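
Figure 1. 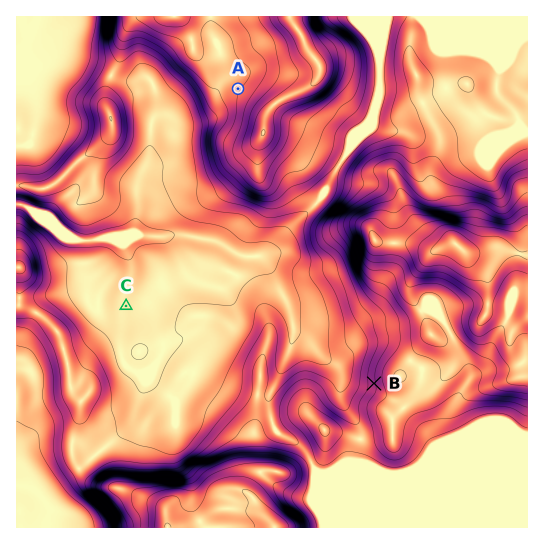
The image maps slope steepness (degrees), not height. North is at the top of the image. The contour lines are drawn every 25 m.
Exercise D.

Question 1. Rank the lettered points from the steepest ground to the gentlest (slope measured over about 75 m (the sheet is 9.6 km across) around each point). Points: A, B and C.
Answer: B A C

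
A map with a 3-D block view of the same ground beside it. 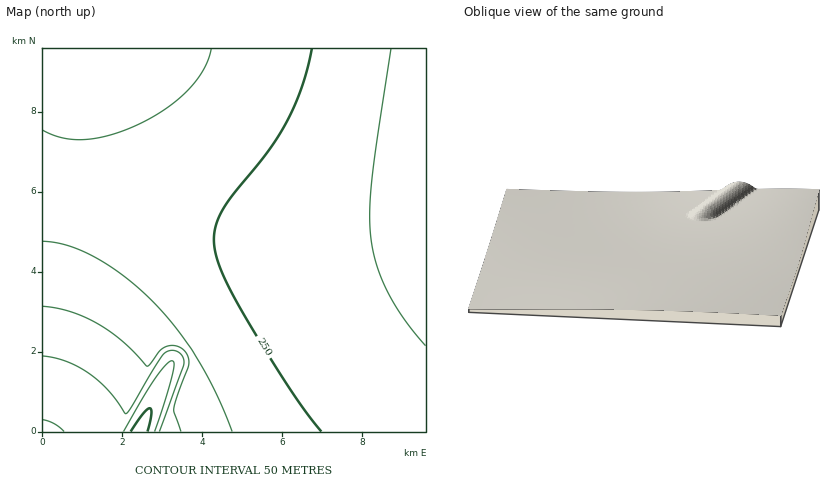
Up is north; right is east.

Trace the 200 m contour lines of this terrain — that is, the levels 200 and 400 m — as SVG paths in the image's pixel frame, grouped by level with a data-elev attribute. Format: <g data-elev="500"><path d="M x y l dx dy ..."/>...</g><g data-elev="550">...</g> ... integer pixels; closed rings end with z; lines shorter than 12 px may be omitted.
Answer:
<g data-elev="200"><path d="M426 346l-22-28-17-26-11-28-5-26-1-26 2-34 19-130"/></g><g data-elev="400"><path d="M159 432l25-66-1-8-5-6-8-2-7 4-33 54-4 6-18-24-20-17-22-12-24-5"/></g>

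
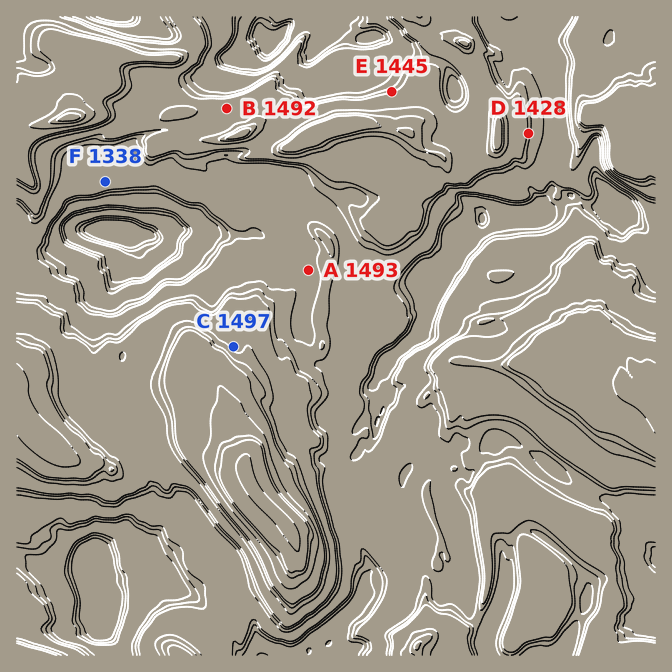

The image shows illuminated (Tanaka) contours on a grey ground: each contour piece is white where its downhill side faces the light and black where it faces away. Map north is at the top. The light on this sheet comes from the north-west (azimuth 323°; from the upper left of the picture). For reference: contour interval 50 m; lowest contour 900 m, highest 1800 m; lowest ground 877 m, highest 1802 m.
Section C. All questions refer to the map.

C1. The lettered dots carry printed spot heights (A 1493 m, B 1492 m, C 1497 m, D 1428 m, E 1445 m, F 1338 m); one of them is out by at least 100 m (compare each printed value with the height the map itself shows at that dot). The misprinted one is A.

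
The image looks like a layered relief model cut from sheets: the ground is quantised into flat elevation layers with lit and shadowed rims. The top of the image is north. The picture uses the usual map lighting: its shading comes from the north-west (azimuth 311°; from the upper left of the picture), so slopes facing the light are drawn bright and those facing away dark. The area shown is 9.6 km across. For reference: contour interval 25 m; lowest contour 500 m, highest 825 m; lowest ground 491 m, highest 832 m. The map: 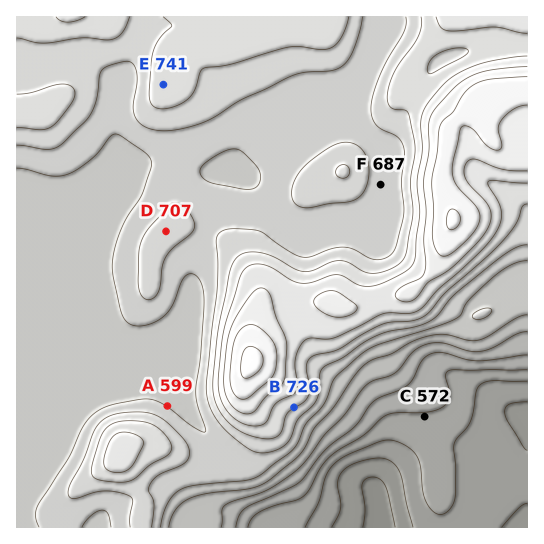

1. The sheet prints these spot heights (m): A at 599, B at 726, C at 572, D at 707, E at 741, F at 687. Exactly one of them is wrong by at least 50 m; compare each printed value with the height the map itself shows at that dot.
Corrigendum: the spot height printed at A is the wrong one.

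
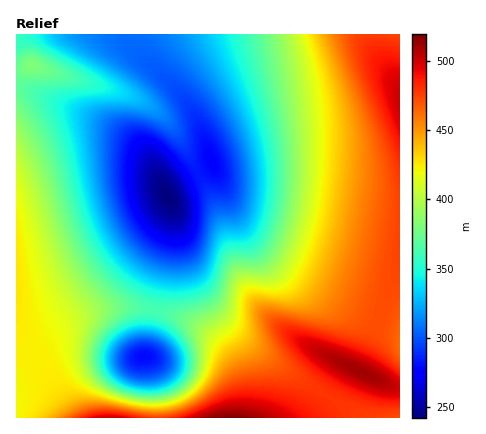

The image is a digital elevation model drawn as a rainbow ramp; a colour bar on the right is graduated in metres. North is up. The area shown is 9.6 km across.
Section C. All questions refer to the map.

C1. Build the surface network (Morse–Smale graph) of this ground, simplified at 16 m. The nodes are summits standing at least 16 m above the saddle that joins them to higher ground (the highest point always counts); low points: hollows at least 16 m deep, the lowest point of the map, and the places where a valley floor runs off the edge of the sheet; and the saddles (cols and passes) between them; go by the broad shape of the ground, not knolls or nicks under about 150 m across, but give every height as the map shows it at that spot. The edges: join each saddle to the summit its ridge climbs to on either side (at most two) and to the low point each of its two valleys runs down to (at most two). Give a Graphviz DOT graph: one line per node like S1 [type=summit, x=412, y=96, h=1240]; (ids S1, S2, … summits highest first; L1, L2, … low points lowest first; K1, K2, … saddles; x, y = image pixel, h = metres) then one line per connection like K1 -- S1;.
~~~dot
graph terrain {
  S1 [type=summit, x=228, y=418, h=519];
  S2 [type=summit, x=362, y=372, h=511];
  S3 [type=summit, x=108, y=418, h=502];
  S4 [type=summit, x=400, y=100, h=501];
  L1 [type=low, x=168, y=196, h=242];
  L2 [type=low, x=144, y=356, h=279];
  K1 [type=saddle, x=330, y=396, h=479];
  K2 [type=saddle, x=378, y=320, h=471];
  K3 [type=saddle, x=32, y=354, h=424];
  K4 [type=saddle, x=156, y=310, h=363];
  K5 [type=saddle, x=198, y=174, h=283];
  K1 -- S1;
  K1 -- S2;
  K1 -- L1;
  K2 -- S2;
  K2 -- S4;
  K2 -- L1;
  K3 -- S1;
  K3 -- S3;
  K3 -- L2;
  K4 -- S1;
  K4 -- L1;
  K4 -- L2;
  K5 -- S1;
  K5 -- S2;
  K5 -- L1;
}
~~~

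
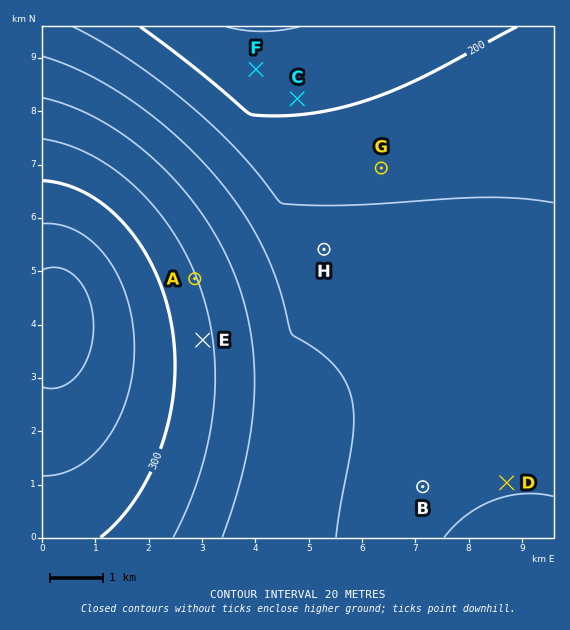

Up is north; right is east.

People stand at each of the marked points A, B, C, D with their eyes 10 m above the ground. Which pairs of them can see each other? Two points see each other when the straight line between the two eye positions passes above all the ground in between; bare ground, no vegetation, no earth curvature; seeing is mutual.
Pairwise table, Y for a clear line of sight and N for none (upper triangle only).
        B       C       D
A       Y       Y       Y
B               N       Y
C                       N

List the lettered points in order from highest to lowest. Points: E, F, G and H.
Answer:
E H G F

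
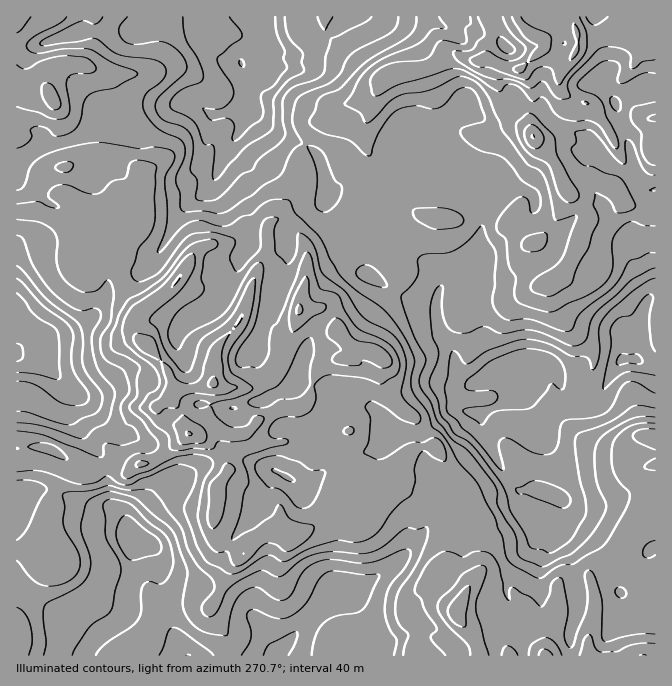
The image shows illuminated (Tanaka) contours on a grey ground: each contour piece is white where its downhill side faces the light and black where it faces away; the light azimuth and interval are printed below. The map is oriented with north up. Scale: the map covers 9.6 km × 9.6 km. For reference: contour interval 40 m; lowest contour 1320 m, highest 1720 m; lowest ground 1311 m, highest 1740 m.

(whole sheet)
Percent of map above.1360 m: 97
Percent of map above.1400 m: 91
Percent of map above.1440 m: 82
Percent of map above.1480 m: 70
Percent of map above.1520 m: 54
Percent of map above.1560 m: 34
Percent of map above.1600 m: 15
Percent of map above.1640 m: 6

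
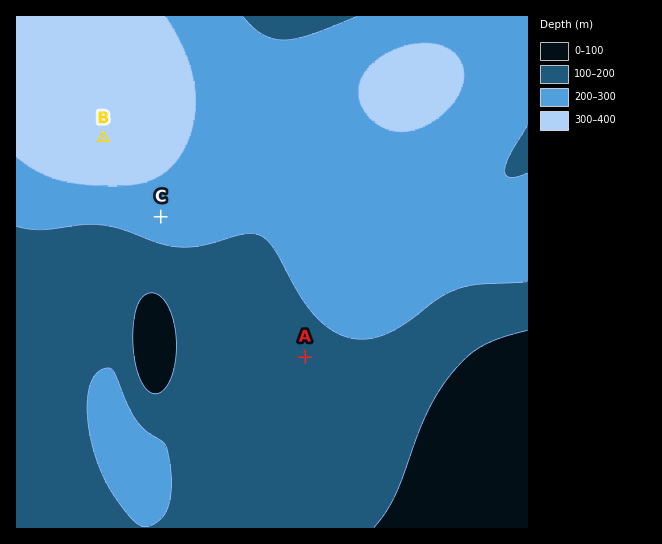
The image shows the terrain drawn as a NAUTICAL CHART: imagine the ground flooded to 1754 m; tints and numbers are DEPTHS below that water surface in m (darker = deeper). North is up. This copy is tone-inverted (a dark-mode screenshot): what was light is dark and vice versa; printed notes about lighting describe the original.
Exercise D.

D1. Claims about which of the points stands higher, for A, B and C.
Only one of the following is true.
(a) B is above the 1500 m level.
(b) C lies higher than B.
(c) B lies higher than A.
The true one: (b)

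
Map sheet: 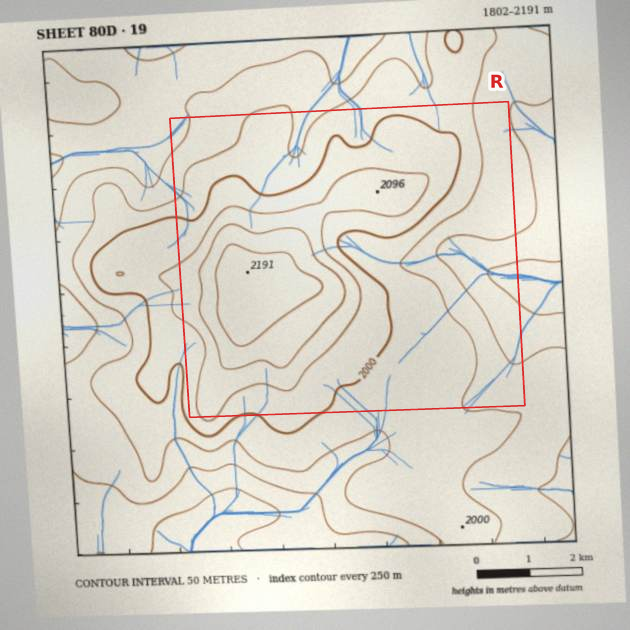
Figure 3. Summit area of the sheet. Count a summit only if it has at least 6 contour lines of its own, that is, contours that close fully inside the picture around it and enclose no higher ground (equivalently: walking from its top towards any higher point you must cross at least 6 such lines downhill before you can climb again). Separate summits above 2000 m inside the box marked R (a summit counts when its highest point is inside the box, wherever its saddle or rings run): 0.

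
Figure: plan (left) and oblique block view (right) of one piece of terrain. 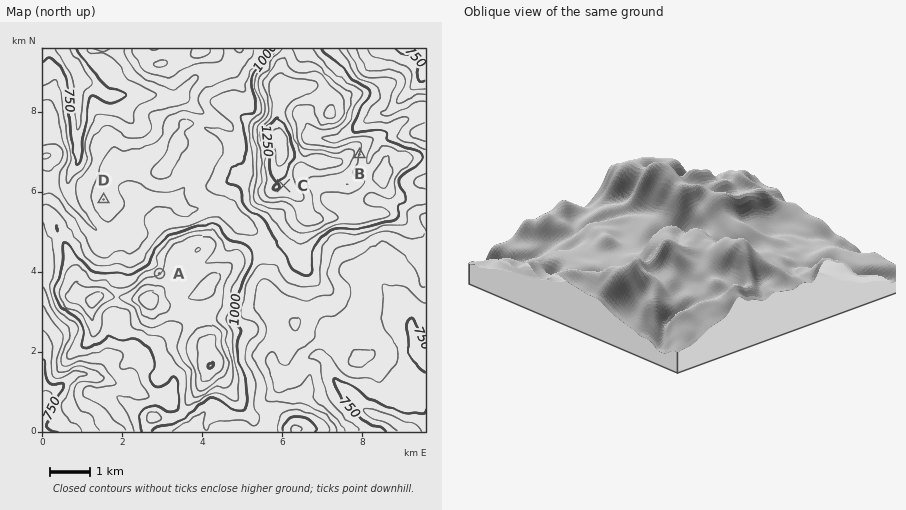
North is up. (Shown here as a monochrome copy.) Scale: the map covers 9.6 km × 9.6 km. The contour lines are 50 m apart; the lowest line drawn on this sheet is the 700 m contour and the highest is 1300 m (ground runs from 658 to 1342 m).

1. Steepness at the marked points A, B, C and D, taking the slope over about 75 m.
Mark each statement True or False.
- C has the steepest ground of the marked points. False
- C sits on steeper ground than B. False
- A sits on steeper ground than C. True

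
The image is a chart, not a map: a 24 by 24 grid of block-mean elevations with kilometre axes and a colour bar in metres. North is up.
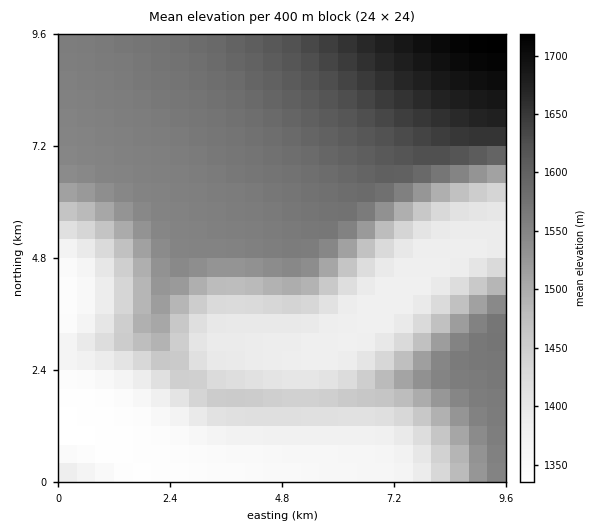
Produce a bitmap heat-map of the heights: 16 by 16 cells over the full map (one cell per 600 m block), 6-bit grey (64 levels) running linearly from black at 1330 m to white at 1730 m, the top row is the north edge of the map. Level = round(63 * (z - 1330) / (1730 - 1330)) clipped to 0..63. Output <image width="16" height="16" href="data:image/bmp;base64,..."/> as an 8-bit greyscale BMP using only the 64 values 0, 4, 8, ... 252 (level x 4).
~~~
<image width="16" height="16" href="data:image/bmp;base64,Qk02BQAAAAAAADYEAAAoAAAAEAAAABAAAAABAAgAAAAAAAABAAATCwAAEwsAAAABAAAAAAAAAAAAAAEBAQACAgIAAwMDAAQEBAAFBQUABgYGAAcHBwAICAgACQkJAAoKCgALCwsADAwMAA0NDQAODg4ADw8PABAQEAAREREAEhISABMTEwAUFBQAFRUVABYWFgAXFxcAGBgYABkZGQAaGhoAGxsbABwcHAAdHR0AHh4eAB8fHwAgICAAISEhACIiIgAjIyMAJCQkACUlJQAmJiYAJycnACgoKAApKSkAKioqACsrKwAsLCwALS0tAC4uLgAvLy8AMDAwADExMQAyMjIAMzMzADQ0NAA1NTUANjY2ADc3NwA4ODgAOTk5ADo6OgA7OzsAPDw8AD09PQA+Pj4APz8/AEBAQABBQUEAQkJCAENDQwBEREQARUVFAEZGRgBHR0cASEhIAElJSQBKSkoAS0tLAExMTABNTU0ATk5OAE9PTwBQUFAAUVFRAFJSUgBTU1MAVFRUAFVVVQBWVlYAV1dXAFhYWABZWVkAWlpaAFtbWwBcXFwAXV1dAF5eXgBfX18AYGBgAGFhYQBiYmIAY2NjAGRkZABlZWUAZmZmAGdnZwBoaGgAaWlpAGpqagBra2sAbGxsAG1tbQBubm4Ab29vAHBwcABxcXEAcnJyAHNzcwB0dHQAdXV1AHZ2dgB3d3cAeHh4AHl5eQB6enoAe3t7AHx8fAB9fX0Afn5+AH9/fwCAgIAAgYGBAIKCggCDg4MAhISEAIWFhQCGhoYAh4eHAIiIiACJiYkAioqKAIuLiwCMjIwAjY2NAI6OjgCPj48AkJCQAJGRkQCSkpIAk5OTAJSUlACVlZUAlpaWAJeXlwCYmJgAmZmZAJqamgCbm5sAnJycAJ2dnQCenp4An5+fAKCgoAChoaEAoqKiAKOjowCkpKQApaWlAKampgCnp6cAqKioAKmpqQCqqqoAq6urAKysrACtra0Arq6uAK+vrwCwsLAAsbGxALKysgCzs7MAtLS0ALW1tQC2trYAt7e3ALi4uAC5ubkAurq6ALu7uwC8vLwAvb29AL6+vgC/v78AwMDAAMHBwQDCwsIAw8PDAMTExADFxcUAxsbGAMfHxwDIyMgAycnJAMrKygDLy8sAzMzMAM3NzQDOzs4Az8/PANDQ0ADR0dEA0tLSANPT0wDU1NQA1dXVANbW1gDX19cA2NjYANnZ2QDa2toA29vbANzc3ADd3d0A3t7eAN/f3wDg4OAA4eHhAOLi4gDj4+MA5OTkAOXl5QDm5uYA5+fnAOjo6ADp6ekA6urqAOvr6wDs7OwA7e3tAO7u7gDv7+8A8PDwAPHx8QDy8vIA8/PzAPT09AD19fUA9vb2APf39wD4+PgA+fn5APr6+gD7+/sA/Pz8AP39/QD+/v4A////ABwQCAgIDAwQEBAUFBw8aIgEBAgIDBQYGBwcHBwoSHSMBAQIECQ4QEBAPDw8TGiEkAgMGCxEREA4NDhIXHCEkJQcLDxUSCwoJCQkJDhcgJSYECxUbEgsKCgoJCAkNFiAlAggTHRkSERITEAoICA0WHgMJFB4gHh4fIBsSCggJCxEJEBkhIyMjJCUkHRMLCQkJFBkfIyMkJCUlJiUfFg8MCx4hIyMkJCUmJicoKCUeGBQiIyMkJCUmJygpKiwtLConIyMkJCUmJygpKywuMDIzNCMkJCUmJygpKy0vMTM1NzgkJCUmJigpKiwvMTQ2ODo7JCUlJicoKiwuMTM2ODs8PQ="/>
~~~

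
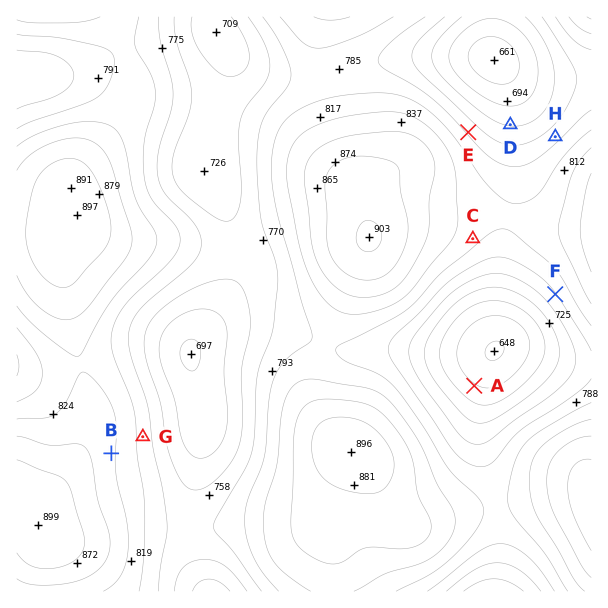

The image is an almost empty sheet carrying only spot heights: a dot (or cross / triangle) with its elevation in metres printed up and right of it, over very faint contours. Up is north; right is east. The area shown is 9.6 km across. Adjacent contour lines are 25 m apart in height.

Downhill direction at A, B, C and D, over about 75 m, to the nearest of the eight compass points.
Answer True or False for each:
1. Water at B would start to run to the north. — False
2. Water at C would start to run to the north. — False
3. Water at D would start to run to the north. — True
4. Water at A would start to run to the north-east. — True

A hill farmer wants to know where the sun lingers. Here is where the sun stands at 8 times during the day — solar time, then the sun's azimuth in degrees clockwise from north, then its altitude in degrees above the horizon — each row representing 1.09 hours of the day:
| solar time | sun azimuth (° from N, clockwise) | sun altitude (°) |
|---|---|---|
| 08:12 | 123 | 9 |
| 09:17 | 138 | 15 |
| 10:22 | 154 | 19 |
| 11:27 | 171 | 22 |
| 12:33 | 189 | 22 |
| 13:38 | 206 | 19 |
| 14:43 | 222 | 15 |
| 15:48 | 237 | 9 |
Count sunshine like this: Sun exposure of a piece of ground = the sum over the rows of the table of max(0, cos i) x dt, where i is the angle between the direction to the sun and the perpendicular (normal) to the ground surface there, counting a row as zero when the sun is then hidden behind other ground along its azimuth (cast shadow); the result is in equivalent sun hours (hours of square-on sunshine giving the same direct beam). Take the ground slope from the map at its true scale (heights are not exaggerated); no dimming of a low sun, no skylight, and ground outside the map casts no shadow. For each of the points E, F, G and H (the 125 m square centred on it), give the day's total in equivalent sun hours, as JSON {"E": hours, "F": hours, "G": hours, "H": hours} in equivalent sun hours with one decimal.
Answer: {"E": 1.9, "F": 2.9, "G": 2.4, "H": 1.9}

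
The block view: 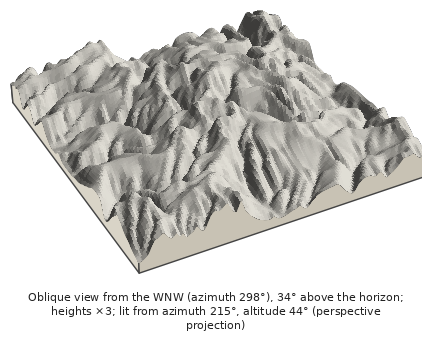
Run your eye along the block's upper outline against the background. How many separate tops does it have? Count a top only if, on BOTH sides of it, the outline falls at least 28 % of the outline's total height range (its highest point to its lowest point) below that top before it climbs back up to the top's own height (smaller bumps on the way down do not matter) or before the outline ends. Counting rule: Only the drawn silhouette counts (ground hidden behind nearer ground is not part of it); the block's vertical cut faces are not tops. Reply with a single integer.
1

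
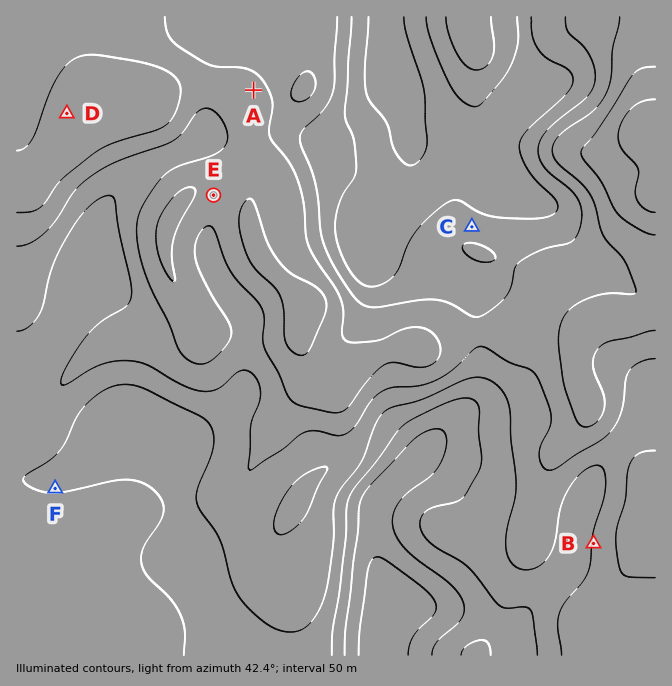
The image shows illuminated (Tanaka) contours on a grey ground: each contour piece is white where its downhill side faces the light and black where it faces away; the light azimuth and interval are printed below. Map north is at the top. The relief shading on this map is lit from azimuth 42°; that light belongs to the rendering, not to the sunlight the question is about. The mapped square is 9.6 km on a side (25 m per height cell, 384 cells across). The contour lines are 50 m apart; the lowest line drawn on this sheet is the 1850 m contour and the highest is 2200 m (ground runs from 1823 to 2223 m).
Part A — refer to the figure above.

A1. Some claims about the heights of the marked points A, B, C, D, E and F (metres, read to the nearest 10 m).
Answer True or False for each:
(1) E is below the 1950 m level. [False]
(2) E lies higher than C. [True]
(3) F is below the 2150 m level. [True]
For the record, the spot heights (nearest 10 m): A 2130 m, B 2000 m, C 2030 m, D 2170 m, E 2130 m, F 2000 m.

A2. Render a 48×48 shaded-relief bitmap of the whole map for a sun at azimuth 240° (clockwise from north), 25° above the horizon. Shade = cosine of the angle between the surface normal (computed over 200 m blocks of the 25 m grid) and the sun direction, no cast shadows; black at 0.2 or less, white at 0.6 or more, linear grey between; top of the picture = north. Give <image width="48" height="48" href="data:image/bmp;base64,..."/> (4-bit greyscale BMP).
<image width="48" height="48" href="data:image/bmp;base64,Qk32BAAAAAAAAHYAAAAoAAAAMAAAADAAAAABAAQAAAAAAIAEAAATCwAAEwsAABAAAAAAAAAAAAAAABEREQAiIiIAMzMzAERERABVVVUAZmZmAHd3dwCIiIgAmZmZAKqqqgC7u7sAzMzMAN3d3QDu7u4A////AJmZmIiIdmd4mZmYYxNoq7uph3isy5mIiJmZmIiIdmeImqqYYxNomqqZiImsy5iIiJmZmIiHZVeJqqqYYxNomZmqqZmsy5mIiJmZmYh2VVeJqqqYYxJXmau8u6mrupmIiJmZmYdlVWiaqqqYYxJXmrzdy6qqqqmZmZmYmYdlVniqu6qYYwFYrN3dzLqZmaqpmYiImYZVZ4mru6mYYgFZze3cu7uYibu6qoiImYdmeImru6mIYwJq3ty7q7unaLy7qoiImYd3eJq7uqmIYxJ73cupmruXV7zLqoiImYh3eJq7upmIYxJ73LqYmruWV6zLqYiImYh3d5q7qZmYYxJqu6iImruXVpvLqYiIiId3Z5q7qZmYZCNpqpiImruoZpvLqYd4iHd2Z5q6mImYdURYmYiZmru5dovMqYiIiId3eJqqqIiYh1RWiJmpmrzKh4rMqZmIiIiHiJqqqYiIiGVFaJqqq8zLmIq7mJmHeIiIiJqrqpiIiHZVV5q7u8y6qZmZmJmGd4iIiZq7uqmJqpZVZ4q7vMu6q6h4iJmGZ4iJmau7uqqau5ZWeIq7u7urzLhWeJmHd4mZq7y6qqu7y4VXmZmrvMu83adEZ5mYd4mrzMypmrzMunZoqpmavMu83JZEZ6qpiIm83duYis3LqHZ4q6mJvMu824VFZ5mpmZq8zMqXi93Kh3d4q6h4q8u8ynZmiJmaqZqru7qHi93Jdmd4qpdnmrqryod4mZiZqpmZq7qHis3JZWd4mHVWiambuoiZmYiImZiJq7p2ab3JZWZ4h2VXiZmaupiIiYd3iZiazLhVec3JZERndmVniZmaqpiHiId3eJms3aZGi924UhJGd3Z3iJmZmYh3iIdmeJrO7HRYvdyWQAFXiIiIiZmpiIiImYdmeJvf6lRqzcl1IAJomZmZmZmZiImaqodmeKzvyEWL3JZUEASJqqqqmYiYiJq7qohmeK3ut0ac23VUECaaqqqph3eIeKu7u5h2aK3tt1acyWZkEUeZqqmXZmd3ibzMzJh2aKzcuGecuGZkEmiZmZmGZmd3it7d3ZhlaJvLuXeLqHdjI2iIiZmHZneIrf/t3JhlZ5qrqoeJqHdTJHiHeJmHd4ib3//suoh2d4mqqYd4mHZCJXh2aJmIeIm+//7LqYiId4maqYd4mHUyNndmaJmZiJvf/9y7qZmYh4mZmYeImHQzV3ZVaJmpmZvv7Lu7qZmpiImZmHeaqGVEZ3ZWeJqqqZrNyprLqZqpiJmql2esuWVnd2VWeJq6qIirqZq7qZmpmZmphlesuGaIdlVWeau6mHeJmZq7mJmqmZmYdVespleZZDRWiau7l3eJmavLmJmamYiHZVeZhUeYYyNXirzLmHeJqrzbmJmZmHd2VVZ3ZVeYYxNXms3cp2eau83cmJmZh3dmVVVnZniYYyNYm97sp1abzN3bmImIh3d2VWZ3eImYZCNYrN7clkacy8zLmIiIh3d3ZmeIiImZdCNYrN7adUacuqu7mYiIiIiHZneIiJmZdCJYrN7KdUasuqq7qQ=="/>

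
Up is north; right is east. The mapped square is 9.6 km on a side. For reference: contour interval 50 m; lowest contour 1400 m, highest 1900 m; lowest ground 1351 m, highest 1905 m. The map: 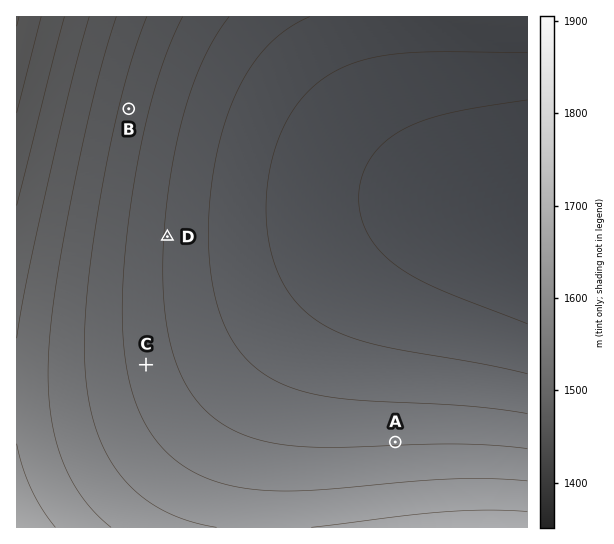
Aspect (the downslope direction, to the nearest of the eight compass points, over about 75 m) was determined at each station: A N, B E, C E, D E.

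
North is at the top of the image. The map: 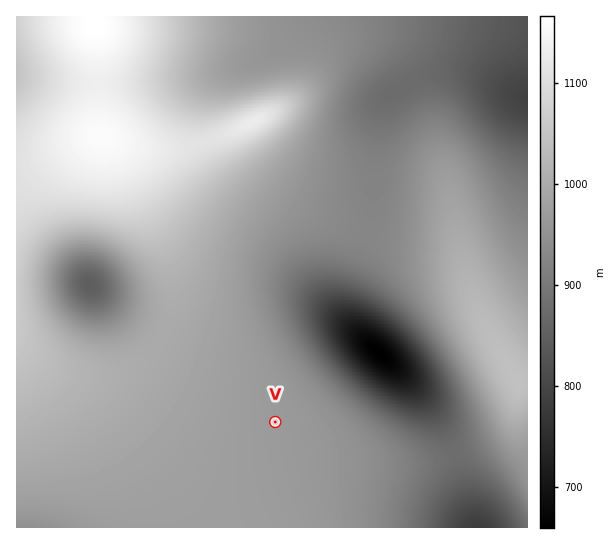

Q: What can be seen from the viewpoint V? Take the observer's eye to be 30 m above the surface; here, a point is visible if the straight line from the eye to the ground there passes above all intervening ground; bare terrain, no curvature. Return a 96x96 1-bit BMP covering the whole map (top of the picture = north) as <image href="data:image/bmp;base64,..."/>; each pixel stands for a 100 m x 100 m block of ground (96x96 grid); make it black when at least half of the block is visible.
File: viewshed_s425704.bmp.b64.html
<image width="96" height="96" href="data:image/bmp;base64,Qk2+BAAAAAAAAD4AAAAoAAAAYAAAAGAAAAABAAEAAAAAAIAEAAATCwAAEwsAAAIAAAAAAAAA////AAAAAAAAAAf//////4AAAAMAAA///////4AAAAMAAB///////4AAAAcAAD///////4AAAAcAAH///////4AAAA8AAP///////4AAAA8AAf///////4AAAB8AB////////4AAAD8AH////////8AAAH8A/////////8AAAP///////////8AAAf///////////+AAA////////////+AAB/////////////AAD////////////+AAH/7//////////+AAH/7//////////8AAP/z//////////4AAP/z//////////wAAP/z//////////AAAP/z/////////+AAAP/z/////////8AAAP/z/////////4AAAP/z/////////wAAAP/z/////////AAAAf/z////////+AAAAf/z////////8AAAAf/z////////8AAAA//z////////4AAAA//j////////wAAAB//j////////gAAAB//D//4P////AAAAD//D//AD////AAAAD/+D/+AB///+AAAAH/8D/4AA///+AAAAP/8D/wAAf//8AAAAf/4D/gAAf//8AAAA//4D/AAAP//8AAAA//wD+AAAP//8AAAB//wD+AAAP//8AAAD//gD8AAAP//8AAAP//gD8AAAP//8AAAf//AD4AAAP//8AAA///AD4AAAP//+AAD//+AD4AAAf//+AAH//+AD4AAAf///AAf//+AD4AAA////wD///8AD4AAA/////////8AD4AAB/////////8AD8AAD/////////4AD8AAH/////////4AD+AAf/////////4AD+AA//////////4AD/gD//////////4AD/////////////wAD/////////////wAD/////////////wAD/////////////wAD/////////////wAD/////////////gAD/////////////gAA/////////////gAAP////////////gAAD////////////gAAA////////////AAAAP///////////AAAAD///////////AAAAB//////////+AAAAA///////+A/8AAAAAP//////8Af8AAAAAD//////4AH4AAAAAAAAP///wABgAAAAAAAAB///wAAAAAAAAAAAAf//wAAAAAAAAAAAAH//wAAAAAAAAAAAAB//wAAAAAAAAAAAAAf/4AAAAAAAAAAAAAD/4AAAAAAAAAAAAAAf4AAAAAAAAAAAAAAD8AAAAAAAAAAAAAAA8AAAAAAAAAAAAAAAOAAAAAAAAAAAAAAAHAAAAAAAAAAAAAAAHAAAAAAAAAAAAAAADwAAAAAAAAAAAAAAD4AAAAAAAAAAAAAAD/AAAAAAAAAAAAAAD/8AAAAAAAAAAAAAB//AAAAAAAAAAAAAB//wAAAAAAAAAAAAA//4AAAAAAAAAAAAAf/8AAAAAAAAAAAAAH/8AAAAAAAAAAAAAB/+AAAAAAAAAAAAAAP/AAAAAAAAAAAAAAB/AAA="/>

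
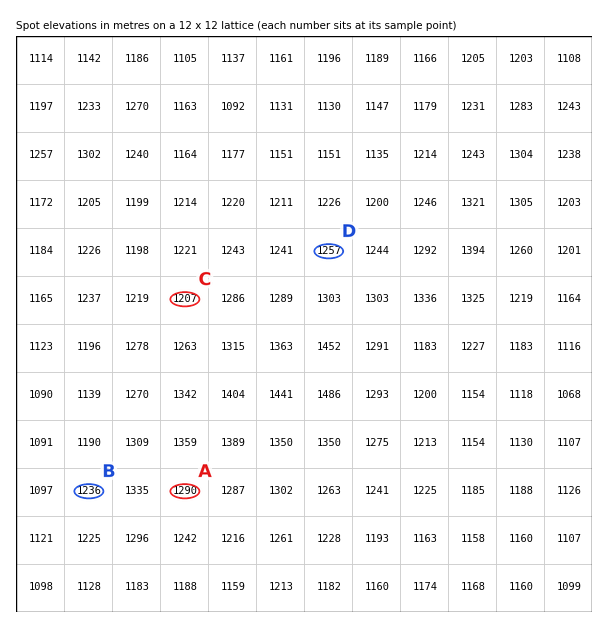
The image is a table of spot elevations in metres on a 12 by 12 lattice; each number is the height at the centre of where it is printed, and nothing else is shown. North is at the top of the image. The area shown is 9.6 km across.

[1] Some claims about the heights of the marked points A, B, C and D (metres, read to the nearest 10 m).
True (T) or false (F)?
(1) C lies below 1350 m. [T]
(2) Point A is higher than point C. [T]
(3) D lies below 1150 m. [F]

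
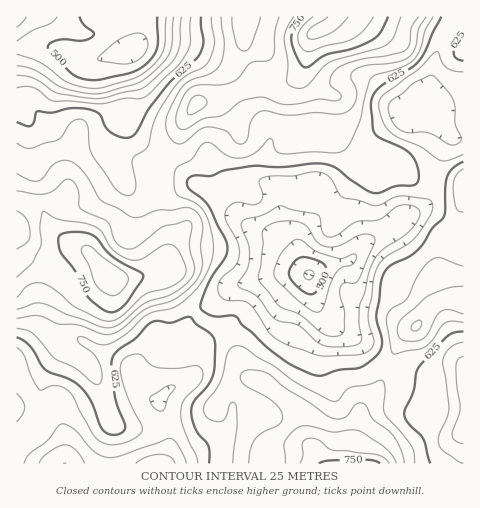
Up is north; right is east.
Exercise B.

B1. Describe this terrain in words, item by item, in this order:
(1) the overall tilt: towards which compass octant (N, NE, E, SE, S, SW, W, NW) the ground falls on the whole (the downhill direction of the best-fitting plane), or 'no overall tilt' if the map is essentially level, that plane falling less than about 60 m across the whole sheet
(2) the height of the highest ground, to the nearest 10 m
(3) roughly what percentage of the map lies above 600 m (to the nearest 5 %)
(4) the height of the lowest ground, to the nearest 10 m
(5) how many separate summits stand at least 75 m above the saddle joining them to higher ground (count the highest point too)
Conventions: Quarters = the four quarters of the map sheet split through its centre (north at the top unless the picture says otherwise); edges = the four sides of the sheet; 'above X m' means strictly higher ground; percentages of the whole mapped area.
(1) There is no overall tilt: the best-fitting plane is nearly level.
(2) The highest ground is at about 810 m.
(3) Ground above 600 m makes up about 70 % of the sheet.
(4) The lowest point is down at roughly 460 m.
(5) There are 3 summits with 75 m or more of prominence.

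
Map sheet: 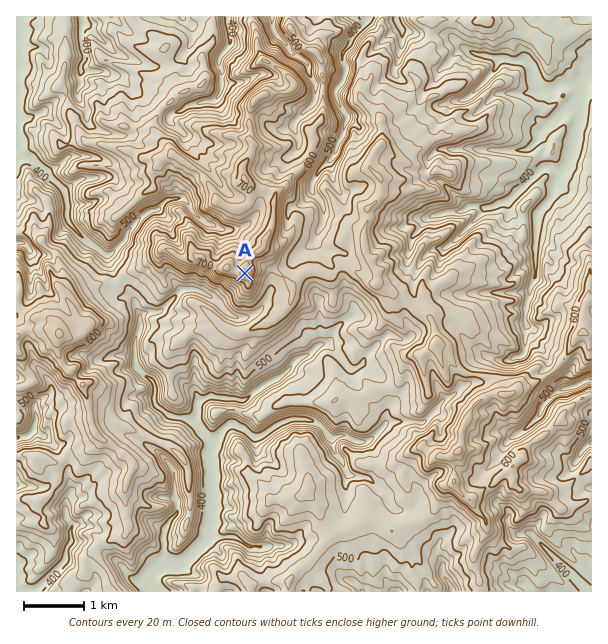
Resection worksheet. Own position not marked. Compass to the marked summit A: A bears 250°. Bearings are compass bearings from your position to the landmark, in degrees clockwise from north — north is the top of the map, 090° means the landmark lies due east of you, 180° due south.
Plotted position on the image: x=395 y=219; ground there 550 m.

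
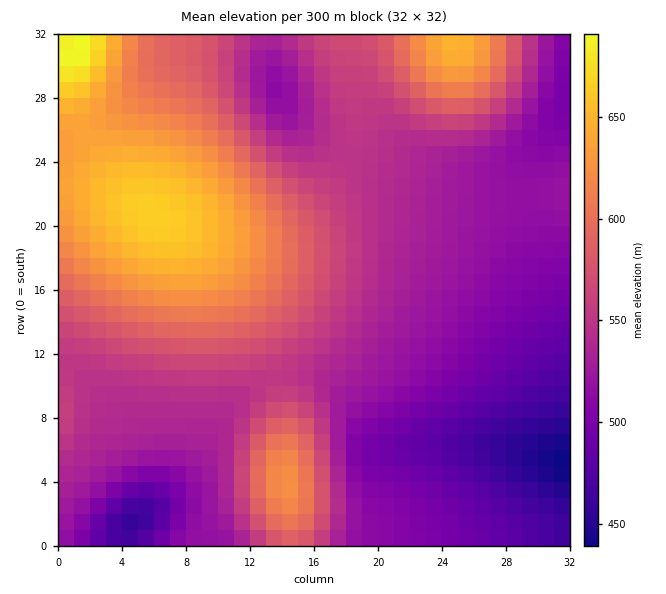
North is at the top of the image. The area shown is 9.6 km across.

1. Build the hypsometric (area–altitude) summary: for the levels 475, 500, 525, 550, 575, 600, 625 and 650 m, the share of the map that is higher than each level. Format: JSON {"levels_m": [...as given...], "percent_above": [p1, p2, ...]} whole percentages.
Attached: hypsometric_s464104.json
{"levels_m": [475, 500, 525, 550, 575, 600, 625, 650], "percent_above": [94, 85, 66, 46, 31, 22, 14, 5]}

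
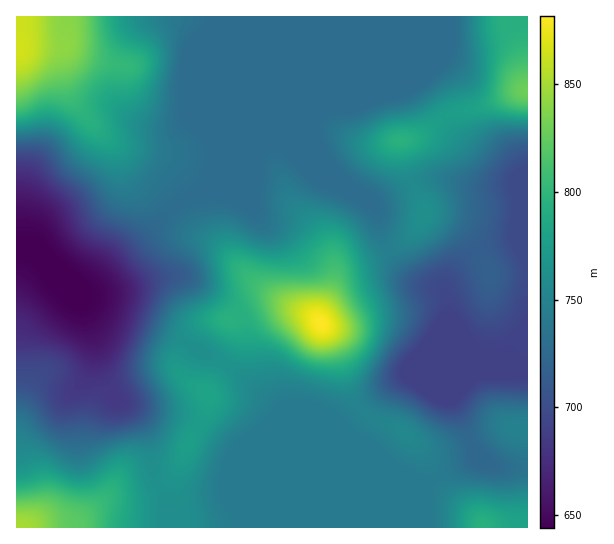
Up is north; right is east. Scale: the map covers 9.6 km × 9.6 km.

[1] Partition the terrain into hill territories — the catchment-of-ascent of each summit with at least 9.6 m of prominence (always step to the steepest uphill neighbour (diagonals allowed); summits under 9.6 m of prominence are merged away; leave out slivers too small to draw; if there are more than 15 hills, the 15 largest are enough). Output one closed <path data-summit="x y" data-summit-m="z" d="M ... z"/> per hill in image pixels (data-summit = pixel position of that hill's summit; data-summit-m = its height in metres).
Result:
<path data-summit="321 323" data-summit-m="882" d="M279 145l-13 2-47 20-25 29-23 13-33 35-19 13-28 28-8 6-20-6 8 8 11 6 37 17 48 17 26 15 29 13 20 15 37 35 102 41 25 21 15 7 12 1 42-23 0-9-22-47 0-5 12-15 8-7 9-4 46-1 0-107-12-21-5-2-28 8-16 9-20 25-2 11-4-5-19-4-12-7-18-20-11-23-4-21-6-9-25-15-33-13-22-24z"/><path data-summit="527 90" data-summit-m="829" d="M527 16l-314 0-5 15 0 112 4 14-4 20 33-32 10-5 75-31 23-1 70-25 37 52 33 30 27 16 11 30z"/><path data-summit="17 50" data-summit-m="866" d="M211 16l-195 1 0 229 15 3 30 34 17 8 5 0 8-6 28-28 19-13 33-35 23-13 11-14 6-12 1-9-4-18 0-112z"/><path data-summit="17 527" data-summit-m="851" d="M22 247l-6 0 0 280 171 1-4-1-12-14-4-14-12-21-4-33-7-19-18-21-11-7-14-24-5-29-15-43-34-33-6-10-10-10z"/><path data-summit="207 394" data-summit-m="782" d="M75 295l-2 0 8 7 12 33 8 39 14 24 11 7 18 21 7 19 4 33 12 21 4 14 12 14 8 1 46-3 109-45 7 0 2 3 2-3 12 0 2 3 2-3 12 0 2 3 2-3 13 0 1 3 2-3 13 0 1 3 2-1-2-3-17-8-21-19-102-41-37-35-20-15-29-13-26-15-48-17z"/><path data-summit="401 141" data-summit-m="795" d="M419 83l-70 25-23 1-59 24-26 12-20 20 49-20 9 0 12 7 22 24 33 13 25 14 7 0 35-19 17-5 21 1 26 8 37-3 13 32 1-6-12-30-27-16-33-30z"/><path data-summit="483 527" data-summit-m="795" d="M475 449l-1 10-29 14-14 10-3 7 1 37 98 1 1-59-31-2-8-4z"/><path data-summit="518 429" data-summit-m="749" d="M527 371l-49 1-6 3-19 22 0 5 20 45 16 16 8 4 31 0z"/>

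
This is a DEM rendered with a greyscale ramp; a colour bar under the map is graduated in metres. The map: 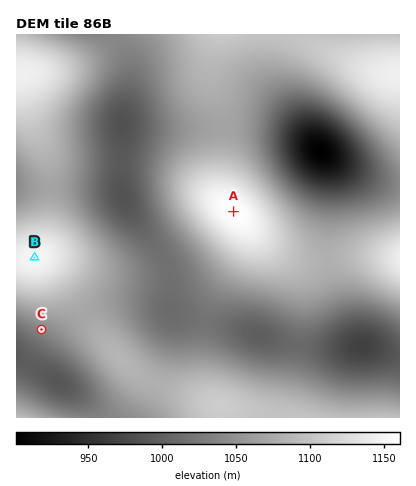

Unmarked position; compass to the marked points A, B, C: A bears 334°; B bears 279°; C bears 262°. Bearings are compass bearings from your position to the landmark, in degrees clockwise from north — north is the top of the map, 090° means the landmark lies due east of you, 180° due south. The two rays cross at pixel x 275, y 296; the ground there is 1056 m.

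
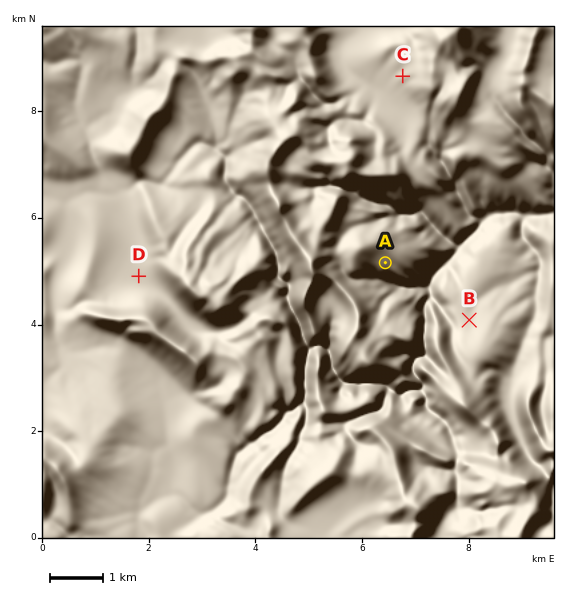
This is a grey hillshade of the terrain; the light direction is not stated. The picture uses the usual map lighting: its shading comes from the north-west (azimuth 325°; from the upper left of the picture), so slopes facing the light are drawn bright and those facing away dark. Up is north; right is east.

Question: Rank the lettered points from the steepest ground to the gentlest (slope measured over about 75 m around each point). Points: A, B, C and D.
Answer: A C B D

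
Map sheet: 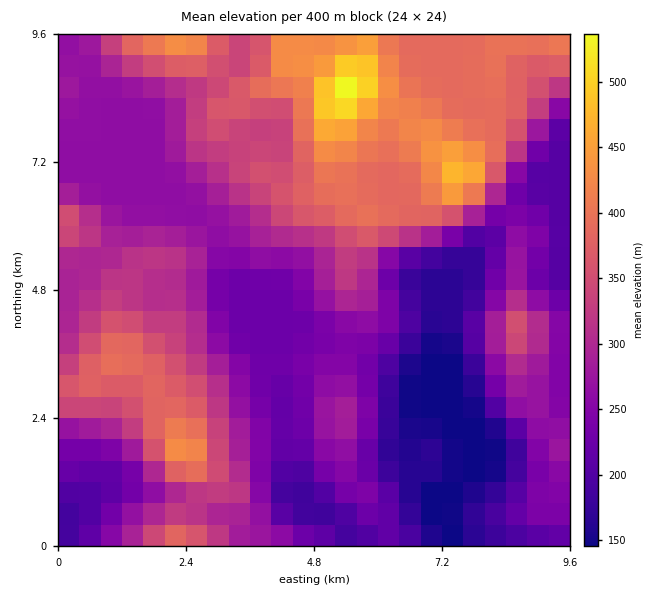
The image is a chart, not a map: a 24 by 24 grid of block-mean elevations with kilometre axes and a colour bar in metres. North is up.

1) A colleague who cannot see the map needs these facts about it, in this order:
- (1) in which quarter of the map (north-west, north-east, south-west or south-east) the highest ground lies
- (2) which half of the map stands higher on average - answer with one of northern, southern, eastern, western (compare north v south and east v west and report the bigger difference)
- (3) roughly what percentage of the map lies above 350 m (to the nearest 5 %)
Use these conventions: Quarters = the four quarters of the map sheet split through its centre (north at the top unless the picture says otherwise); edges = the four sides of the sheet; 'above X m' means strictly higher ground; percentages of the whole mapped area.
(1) The highest ground is in the north-east quarter.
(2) Taken as a whole, the northern half is higher than the southern.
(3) About 25 % of the map lies above 350 m.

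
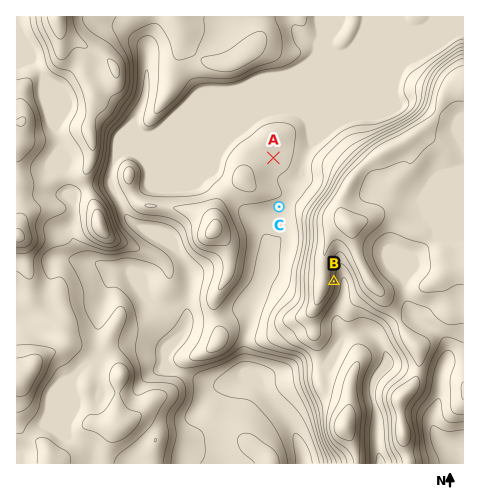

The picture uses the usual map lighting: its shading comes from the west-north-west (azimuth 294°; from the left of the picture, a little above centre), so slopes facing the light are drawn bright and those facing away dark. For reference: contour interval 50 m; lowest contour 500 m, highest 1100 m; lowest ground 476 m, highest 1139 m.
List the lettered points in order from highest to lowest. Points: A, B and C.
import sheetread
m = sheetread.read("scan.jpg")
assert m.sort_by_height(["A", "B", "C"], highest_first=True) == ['B', 'A', 'C']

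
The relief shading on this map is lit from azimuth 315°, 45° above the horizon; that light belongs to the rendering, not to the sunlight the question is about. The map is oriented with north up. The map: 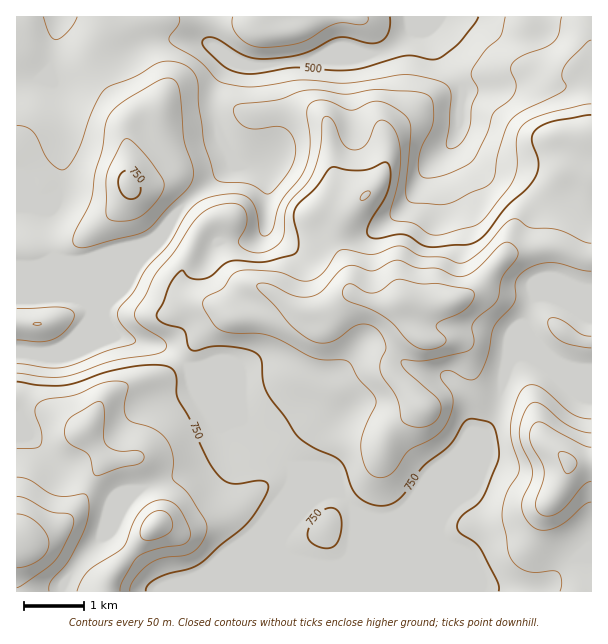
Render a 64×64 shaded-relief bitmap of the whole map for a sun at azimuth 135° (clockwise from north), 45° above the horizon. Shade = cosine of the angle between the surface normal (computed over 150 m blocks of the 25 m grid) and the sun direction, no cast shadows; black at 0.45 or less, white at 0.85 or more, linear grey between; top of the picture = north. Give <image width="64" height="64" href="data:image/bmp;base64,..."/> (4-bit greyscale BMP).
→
<image width="64" height="64" href="data:image/bmp;base64,Qk12CAAAAAAAAHYAAAAoAAAAQAAAAEAAAAABAAQAAAAAAAAIAAATCwAAEwsAABAAAAAAAAAAAAAAABEREQAiIiIAMzMzAERERABVVVUAZmZmAHd3dwCIiIgAmZmZAKqqqgC7u7sAzMzMAN3d3QDu7u4A////AM3duYd4z//bqqqqqqqqqqqqqqqqqqqqqqqqmZmqqZiZ3u7ah2eu/+y7qqqqqqqqqqqqqqqqqqqqqqqZmaqqmZnu//2nZov//tzMuqqqqqqqqqqqqqqqqqqqqZmaq7qpmd3v/8l1WM7/7u7bqqqqqqqqqqqqqqqqqqqpmImru6qqvN7/64ZVnP/+//26qqqqqqqqqqqqqqqqqqmIiKu7uqqrvN/9uWVZ3/7v/tuqqqqZqquqqqqqqqqqqZiImrzLqpqqvf/KljSd7d3d3LqqqpmZq6qqqqqqqZqpiIiazdy7iZmb3tuoMUnMy7vMy6qqqZmaqqqqqqqpmZmIiJrO7tyIiIi926lRFYq7qqq7uqqpmJqqqqqqqqqZiHd3eL7/7XeHdovcqoQjaKqqqqq7qqqZmaqqu6qqqpmIdmZmnO/+eIh2ecy6mFRXmqqZmauqqqqZmqu8y6qqqph2VURp3/54mId4vcuqmIiaqqmZmqqqqqqZq8zMqqqqqXZVQ0et7niZmHis3My7qqqqqZmZqqqqqpiazd26qqqphlVERpzuiJmZiJvMzMy7uqqpmZmqqqqqmIq93cuqqqqXZlVWi82ImZmZmaq7zMu7qqmZmZqqqqqYebzd3Lqqqph2ZniKq4iZmqqpmZmru7uqqZmZmqqqqph4rN3t3KqqmGVniIiImZiJq7qYiJqru6qpmZmZqqqph3ebzd7tyqqYZFaIh3epmHeazLmIiaqqqqmZmZmqqpmHZoq83v/bqphTRnh3ZqmYdnm8ypiJmqqqqqmZmZqqqZdmaKvN/+y6qFM1eHdmmZh2Z5vLqZmaqqqqqZmaqqqqmHZniazv/bupUzV4iHeZiHZlesy6qqqqqqqpmaqqqqqph3d4ms3ty7lkRniZiJh2ZVRYvMu6qqqqqqmZmqqqqqqZiIiZq8y7unVGiZmZdlRDMzWKu7u7qqqqqZmaqqqqqqmZiZmaq7u6hlaJmqpEMyIREkaJq7uqqqqpmZmqqqmZmZmZmqqqvMuXd4mqqkREMhEBI0V4mqqqqqmZmZqqqpmIiZq8zLvMy6mJmqqqZ3h3UyEiIzRoqqqqqpmZmqu7qYiJq83u3M3bqZmqqruaqqmYZERERFeKu7u6qqqqvMzKh4mrze/tzdyqqqqru7vMuqqYdnd3d4m7zMy7uqq83duYiZqrzd3N3KqqqquqzN3sqqqZmaqpmaq83cy7qqvN3bmZmZqru8zduqmZqqmqvN3KqpmZqrupmavMy7qqqqzdy6maqrvMzN7KqYiZmXZ4m8uqh3eJqqmYmaqqqpmZq8zLqqqrvN7t7uypiJmZZmZ4qqqGRWeJmYiImZmZmIiau7qqq6qr3u7u7bmZmaqZiImaqpdDRniHdniZmZmHZniaqYiamZmb3d3dupmqqqqqqqqqqXM1eIdlV4mZmYdURYmYZ4iId2ebzdy6qqqqqqqqqqqqlTRomHVFZ3d4h2QzaIdmd3Z2VFi97cqqqquqqqqqqqqnMkeahkRERFeIdTJGdlV3ZWdkNZzv7Lu7u6qqqqqqqqliFIqoVEMiNXiHVEZmRWdlVnUyWd7t3Lu7qqqqq7qqqpURWrl2ZkMkaIiHZmVEV3Q1ZjEmrMzMu6mZmZmrzMu6qVEou5mZhTRniZmYhkNXdkRWQQN5mZqpmYiIh3m83d3KgxWru8y4Q1eZmqupZEaHZEVSAViIeImZiIh2Z5vN3uymI4q7zdlTV5mavNynVomGVmQQSJh4iZmZmYdVaKve7slCR5q92lI2mqms3tqHiZh3dSA3mYiZmZmqmGVWis3v7IQjVoq6URR5mZre/rh4iId2QSWJmZmaqqqpdlV5ve7+yEMjWKlRAEeZiK3/6oeIiHdTJHiZqaqqqqmGVWiszd7clkNGiWIAFIiHi+/8l3d3d2QzV5qqqqqqqYdUR5u7vN3KhmeJhSADaIdov/6odnd3dlRWiaqqqqqph1Q1iqqqvMupiJmXQhJoh2aN/8l2Znd2ZmZ4mqqqqqmHVDV5qqq7y6qqqphkIliHZnvv24dlZndnd3iZqqqqqYdkRomqqru7qqqqqYUzaId2et/tuXVWZmZ4iZmqqqqpmGVXiaqru7uqqqqqhkR5mHd6zu7LhlVVVmeJmqqqqqmYZWeaqqvMy6mqq6qXVXqod4m97tyoZVVEVniZmZmqmYhlV5qqvMzLqZqrupdmiql3ibzd3bl2VUMzRWd4mZmZh2VWiqq8zLuZmqqql2aJmHZ4mrzduXZlQyIiNEWImZmHZUVomrzMupiZmZmHVXiHZniJq825dmZUQzIzM4iZmYh2VFZ4rMzKiHd3d3ZUVmVVZ3iKvLqHZmVWZVVEmZmZiIh1RFabzMqHZlVVVENERDNGZ3ibupiHd3d4h3eZmZmZmIdURXm8uoZlREREM0RDM0VmZ3mZmZmIiIiZmaqqmZmZmHZUZ5qqmHd2VVVVVVVERVZ3d4iIiZmYiJmpqqqZmZmZh2VWeJmZmaqZiIiIiHZlZnd3d3d4iIh3iaqqqpiJmqqYdmZ4iaqrzd3MuqmZmYd3eHd3Znd3iHZomaqqmIiaqqmYiJmqqqvN7u7tyqq7upiIh3dmZ3eIdmeJqrqYeJqqqqqru7upmrzN3v/ty8zMqZmId3ZneImHZniquph4iaqqq7zMy6iJmqqr3u7czdy6qpiHd3d4mZh3eKq6mHiJmqqru8y6mHiaqZms3czN3MqqqYh3dniZmHeI"/>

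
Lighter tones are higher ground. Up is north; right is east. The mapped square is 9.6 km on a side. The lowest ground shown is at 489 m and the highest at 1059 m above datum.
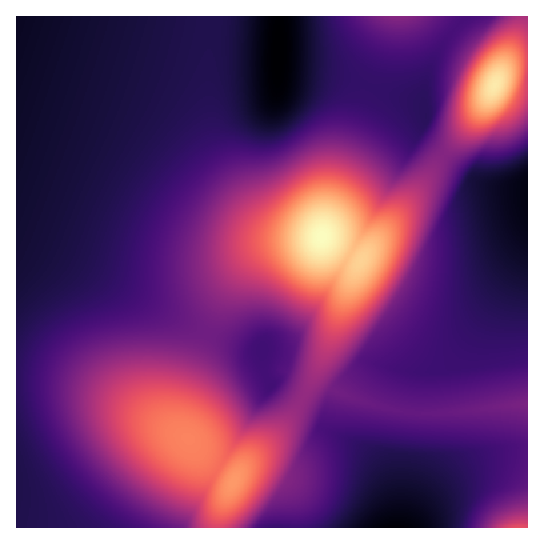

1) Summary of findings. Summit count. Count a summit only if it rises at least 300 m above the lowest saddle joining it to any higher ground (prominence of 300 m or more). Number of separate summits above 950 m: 2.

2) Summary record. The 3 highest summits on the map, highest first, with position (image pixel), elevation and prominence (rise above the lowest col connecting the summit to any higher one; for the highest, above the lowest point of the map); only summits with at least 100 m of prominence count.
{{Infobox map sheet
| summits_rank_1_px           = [322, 237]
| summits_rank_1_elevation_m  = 1059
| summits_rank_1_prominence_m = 570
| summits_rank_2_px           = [495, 85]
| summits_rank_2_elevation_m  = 1035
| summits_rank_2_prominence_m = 330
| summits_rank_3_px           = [234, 482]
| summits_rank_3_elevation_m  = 939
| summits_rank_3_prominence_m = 213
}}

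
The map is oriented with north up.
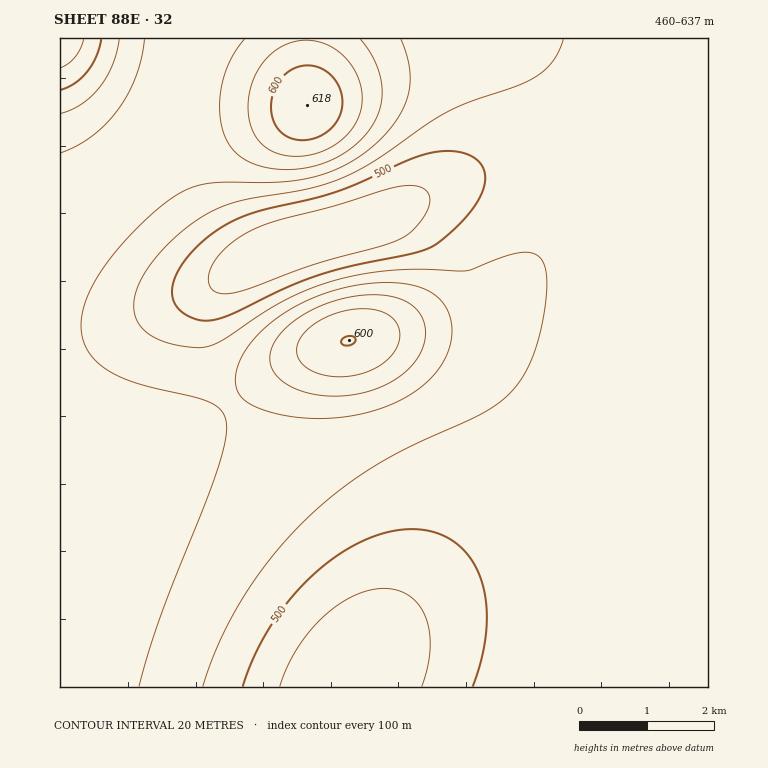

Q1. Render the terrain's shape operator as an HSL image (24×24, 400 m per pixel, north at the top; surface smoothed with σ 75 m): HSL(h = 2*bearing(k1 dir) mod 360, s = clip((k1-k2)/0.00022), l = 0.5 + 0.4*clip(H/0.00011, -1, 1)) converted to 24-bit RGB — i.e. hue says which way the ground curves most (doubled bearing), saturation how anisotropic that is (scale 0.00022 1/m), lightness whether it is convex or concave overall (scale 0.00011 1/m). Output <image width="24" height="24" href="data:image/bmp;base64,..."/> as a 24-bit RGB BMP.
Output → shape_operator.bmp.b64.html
<image width="24" height="24" href="data:image/bmp;base64,Qk32BgAAAAAAADYAAAAoAAAAGAAAABgAAAABABgAAAAAAMAGAAATCwAAEwsAAAAAAAAAAAAAg4F/h4F+i4N9kIR8lIR6k4N3jIB0fXxxZ3JtWm5sU21rV29qYnRqdH1tiohykol2k4l5kId8i4R9h4J+g4F/gYB/dH+BOoKAgoB/hYB/ioF+j4F9lIB7lX55kXp2hnV0dnB2Ym5xV29wVnFuXHVrZ31ofIdvjo90ko54kIp7jId9h4R+hIJ/goF/fYCAZIN9goB/hIB/iH9+jX99kn18lXp6lXh6jnV7gXJ9amt4X251WXR1W3lyY35tb4ZsgY1yjJB3j456jIl8iIZ+hIN/goF/gIB/eYF+gX9/g39/hn9/in5+j31+lHt+lnmAk3eDjHSGeW+CZmx9YHR8X318Y4F1aoZwdotxg452iY56iot8iId+hIR/goJ/gYB/f4B/gH9/gn9/hH9/h35/jH2AkXyBlHuElXmHkXaMhXKLb22FZ3OCZH2CZoR/a4h4cItze4x2g4x6hop8hod+hIR+goJ/gYF/gIB/gH9/gX9/gn9/hX+AiH6AjX2CkXyFk3qJk3iOi3WQe3GMbXGIanuHaoaHbYmBcYp6dot3fop6gol8g4Z+g4R+goJ/gYF/gIB/gH+AgH+AgX+Ag3+AhX+BiX6CjX2FkHyJkXqOjniRgnaPdHKMcHmKb4OKcYqIc4qBd4p8eol6f4d8gYV+goN+gYJ/gIF/gIB/gH+AgICAgX+Agn+Ag3+Bhn+CiX6EjH2HjnyMjXuPhnmOfHeNdXiMdICKdIeKdomGeIiAe4d9fYZ9f4R+gIN/gIF/gIF/gIB/f3+CgH+DgH+Dgn+Dg3+DhH+Dhn+EiH6GinyHiniDiXWCf3eIeXmJeH6KeIOJeYiIeoeDfIaAfYV+foN+gIJ/gIF/gIB/gIB/foGHfn+Jf36KgX6Kg3+KhX+JiHuGiVxeh1E6g2EtgXsraH8vVIA9W4Vgd4SHe4SGfIaFfYWCfoOAfoJ/f4J/gIF/gIB/gIB/e4iLe4WQe4GVfHyZg32binibmkeBnjJXpjo+qWlFpptMeKFIRJk7Mo1FQ4djdYaFfYSEfoOCfoKBf4KAf4F/f4B/gIB/gIB/c42BcpOOc5CZdYaieHurhU+6sjHTz1TW03zLy5u/v6q2nriserejTbShO5qSToaJfYKDfoKCf4KBf4GAf4GAf4B/f4B/gIB/bo5qYpFpXZV1XpqNYY+jPTO7cELjr4Hv2bz059f05drx1tHpq7LXeZPGSHW1QWOQdnuDf4GBf4GBf4GAf4CAf4CAf4B/f4B/hZBqcpFbWI5MQYpDPoVTJm59K2+1Y3rcubLt4dX259b16Nf02L/sqoXYdU/AV0GYd3OEf4CBf4CAf4CAf4CAf4CAf4CAf4B/lYVzmJFlg5NSXoY8PXYrE1EjDVQvG4ZRQLeFj7jB17ja67zn7Z/l5GvezTrQl0OhinuLhH+EgYCBgICAf4CAf4CAf4CAf4CAmHp9oHd0ontol4lVb4E9OGEhBS4FAzIBDUEAKGgGaYwhr3I41TJP5CJ10iSHr2SYmX2QjH6IhH+DgX+BgICAgICAgICAf4CAkn2Fn3uKrHiMsHCCpl5fhGtJTl0oFS0GFTMAGTMAHDMAJjIBUkQNi0Anr1ZirXaHpHqLlnyIi36EhH+CgX+AgH+AgICAgICAhnx9kH2IonuWtXikwm+qw1mgq0Nxf042VmUaKU4EFDkADjUDHE8QRXAsgotMnYJhoHlxmnh6kXx/iX6Bg3+AgX+AgH+AgH+Af4Rxf4N5i32Jn3aeuGq20VfM4knO3VGtwWNsjbFNI5oiEXMoEmAnH2gmQXszb4xKkpVflYpvkIJ4in98hX9+gn9/gH9/gH+AeIxdaIdkcYJ5enOIjGKdpUi80UXc6nfd6rrZ3M3WlcnJNcDIJpmZLoRwO4RWSIpIZ49XfpBmio5yiYd5hoJ9g4B/gYB/gH9/dJ9ITpJSW4dzZneCZl2Ja0mci0PByYnW7t3r6uHqz9Dob4XeMVzVPG2zUIyeW5WFYpFxaY9pd4txgIh3g4V8goJ+gYB/gIB/e8FJP6VbR45+VnmFVmCGSEuRSUutkJDB5N7j6eLj18viiXHXUDvSSUS/XmmqbYSdcpGUdI6Gdop9eYZ6fYR8gIJ+gIF/gIB/oNOKRb+POY+XSHCIUWeGSWeOSICkerq4vdO639nMzaW8qF3BeUCzbU+mcGaedXaWeoKRe4aMfIiIfYWCfYOAfoF/f4B/f4B/2ubVcLPBNWmgQFyKUWmGTnqLSJuXWLSDlcSAyb2LvnB1rkuTkEqZfluQfG6MfXmKfX2IfoCHfoGFfoKDf4KCf4GAf4CAf4B/"/>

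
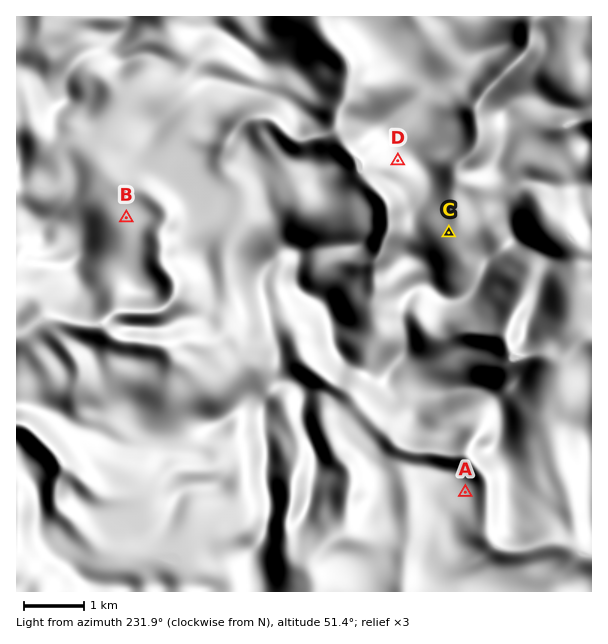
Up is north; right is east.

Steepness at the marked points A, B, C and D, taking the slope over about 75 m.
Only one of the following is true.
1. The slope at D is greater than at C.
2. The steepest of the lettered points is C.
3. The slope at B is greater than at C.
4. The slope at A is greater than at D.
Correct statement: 1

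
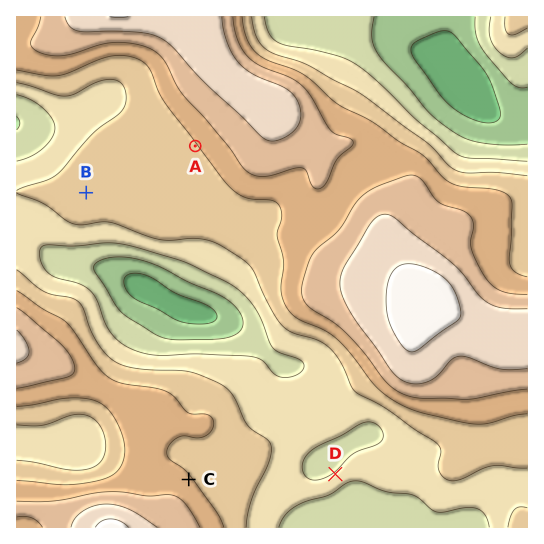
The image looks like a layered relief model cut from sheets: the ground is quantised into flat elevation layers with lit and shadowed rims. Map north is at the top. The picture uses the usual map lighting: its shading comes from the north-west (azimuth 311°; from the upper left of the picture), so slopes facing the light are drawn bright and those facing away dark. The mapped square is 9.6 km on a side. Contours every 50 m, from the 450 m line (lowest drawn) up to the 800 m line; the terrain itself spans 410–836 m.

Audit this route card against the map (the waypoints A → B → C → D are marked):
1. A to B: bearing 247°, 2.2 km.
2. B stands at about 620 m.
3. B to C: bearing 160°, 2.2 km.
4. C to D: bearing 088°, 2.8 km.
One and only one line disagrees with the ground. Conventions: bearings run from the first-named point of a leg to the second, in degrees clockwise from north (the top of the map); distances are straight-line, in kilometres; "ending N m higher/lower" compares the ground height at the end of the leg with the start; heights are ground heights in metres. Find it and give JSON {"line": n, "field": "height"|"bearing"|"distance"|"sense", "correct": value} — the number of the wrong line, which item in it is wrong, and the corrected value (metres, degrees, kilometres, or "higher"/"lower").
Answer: {"line": 3, "field": "distance", "correct": 5.7}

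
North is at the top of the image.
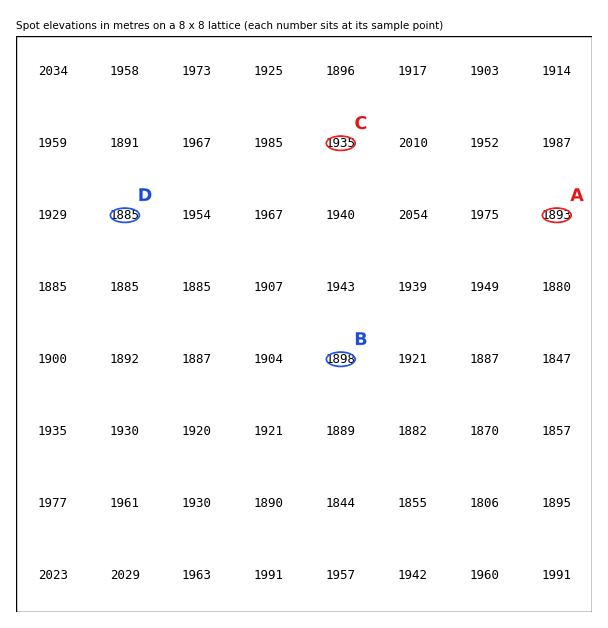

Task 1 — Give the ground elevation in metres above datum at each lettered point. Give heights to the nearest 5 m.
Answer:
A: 1895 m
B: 1900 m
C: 1935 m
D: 1885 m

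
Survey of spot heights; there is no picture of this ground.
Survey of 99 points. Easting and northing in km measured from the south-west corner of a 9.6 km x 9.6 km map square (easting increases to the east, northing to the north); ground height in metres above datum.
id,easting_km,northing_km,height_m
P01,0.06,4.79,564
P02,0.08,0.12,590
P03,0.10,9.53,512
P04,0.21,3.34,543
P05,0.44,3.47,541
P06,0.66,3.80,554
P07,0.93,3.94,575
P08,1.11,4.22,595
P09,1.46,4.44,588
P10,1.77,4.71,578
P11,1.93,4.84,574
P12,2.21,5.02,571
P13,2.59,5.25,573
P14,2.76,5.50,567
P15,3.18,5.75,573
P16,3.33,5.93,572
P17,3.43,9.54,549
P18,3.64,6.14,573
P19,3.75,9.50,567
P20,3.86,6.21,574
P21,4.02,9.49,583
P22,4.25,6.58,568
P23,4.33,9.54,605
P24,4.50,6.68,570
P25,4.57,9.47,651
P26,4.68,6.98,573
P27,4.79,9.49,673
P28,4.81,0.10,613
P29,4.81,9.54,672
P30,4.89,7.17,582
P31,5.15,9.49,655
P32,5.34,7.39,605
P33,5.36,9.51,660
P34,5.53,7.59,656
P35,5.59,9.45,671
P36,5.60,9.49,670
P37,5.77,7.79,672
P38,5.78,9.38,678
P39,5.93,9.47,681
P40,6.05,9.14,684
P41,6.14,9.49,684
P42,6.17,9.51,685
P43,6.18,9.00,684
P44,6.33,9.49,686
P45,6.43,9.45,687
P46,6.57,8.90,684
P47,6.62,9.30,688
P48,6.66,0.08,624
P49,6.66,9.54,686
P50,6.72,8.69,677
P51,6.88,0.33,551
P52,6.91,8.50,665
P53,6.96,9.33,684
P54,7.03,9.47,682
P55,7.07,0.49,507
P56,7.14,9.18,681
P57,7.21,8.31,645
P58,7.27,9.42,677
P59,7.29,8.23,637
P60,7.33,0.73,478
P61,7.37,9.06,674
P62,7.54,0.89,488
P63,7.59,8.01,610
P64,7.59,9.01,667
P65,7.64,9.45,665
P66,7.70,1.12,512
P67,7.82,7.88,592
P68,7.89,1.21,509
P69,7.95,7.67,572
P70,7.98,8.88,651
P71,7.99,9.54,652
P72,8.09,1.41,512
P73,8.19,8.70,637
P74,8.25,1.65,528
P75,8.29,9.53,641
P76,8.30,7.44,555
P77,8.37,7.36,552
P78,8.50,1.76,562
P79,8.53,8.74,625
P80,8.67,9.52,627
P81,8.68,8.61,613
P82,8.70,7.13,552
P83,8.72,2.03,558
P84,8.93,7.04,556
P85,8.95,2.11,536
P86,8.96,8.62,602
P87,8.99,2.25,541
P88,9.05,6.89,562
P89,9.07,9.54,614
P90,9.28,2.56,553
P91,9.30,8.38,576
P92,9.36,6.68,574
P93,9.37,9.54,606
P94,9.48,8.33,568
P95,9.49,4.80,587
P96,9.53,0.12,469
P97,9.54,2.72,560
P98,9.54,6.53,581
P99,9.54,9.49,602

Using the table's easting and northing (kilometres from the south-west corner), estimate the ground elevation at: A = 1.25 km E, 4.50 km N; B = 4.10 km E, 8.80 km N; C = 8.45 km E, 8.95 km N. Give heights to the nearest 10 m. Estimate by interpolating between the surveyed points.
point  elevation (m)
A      580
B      590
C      630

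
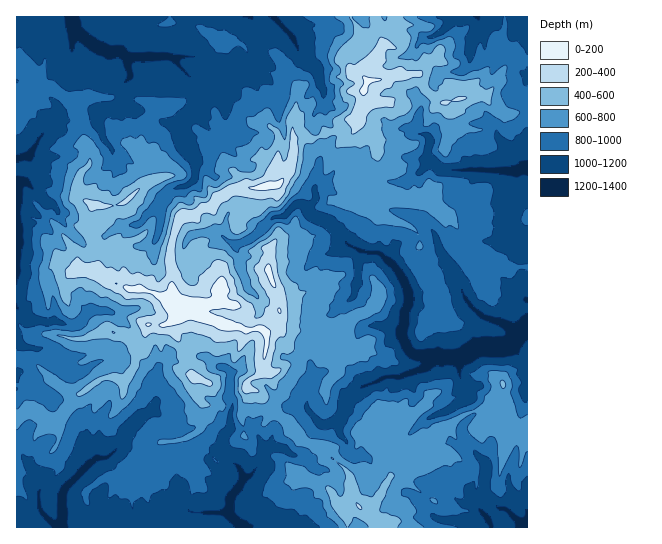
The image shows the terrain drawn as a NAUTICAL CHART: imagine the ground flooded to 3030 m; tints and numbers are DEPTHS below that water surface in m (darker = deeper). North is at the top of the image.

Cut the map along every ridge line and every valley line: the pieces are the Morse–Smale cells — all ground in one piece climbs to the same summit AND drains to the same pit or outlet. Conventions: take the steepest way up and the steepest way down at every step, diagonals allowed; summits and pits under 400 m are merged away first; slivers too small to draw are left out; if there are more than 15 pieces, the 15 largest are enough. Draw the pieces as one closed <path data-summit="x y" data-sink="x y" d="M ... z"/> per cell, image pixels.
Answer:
<path data-summit="178 315" data-sink="527 329" d="M443 136l-6 0-8 5 0 21-12 13-11 6-12 2-19-3-3-3-4-12-6-6-17 0-6 4-14 21-10 4 1-13 7-24-3-10-2-4-21 0-4 2 0 18-4 13-10 14-20 4-24 0-17 8-8 11-8 1-8 7-11 0-6 7-6 23-2 18 3 8 1 20-2 12 7 12 12-2 35 12 14 2 7 4 13-3 8 6 0 13-4 19 1 4-13 9-4 4 0 4 10 4 4 4 7 15 14 9 17 21 26 11 23 22 7 28-13 6-1 3 6 8 2 10 40 0 0-3-3-4-16-4-9-8 18-10 10-21 18-16-3-8 15-14 12-3 7-9 13-4 8-7 24-9 12-12 9-2 4 12 0 20 20 3 0-260-9 2-50-2-9-20 1-2-7-7z"/><path data-summit="178 315" data-sink="73 22" d="M350 16l-334 1 1 400 9-6 9 0 16 13 4 0 6-5 16-24 20-14 8-4 10 0 7 4 5-2 8-13 2-13 8-7 0-13 3-8 15 0 14-10-6-12 2-12-4-36 10-36 4-4 11 0 8-7 8-1 8-11 13-7 28-1 21-5 9-13 3-8 1-23 8-3 6 3 10-2-5-16 4-10 8-6 0-14-7-20-18-20-6-14 13-12 37 0 9-6z"/><path data-summit="178 315" data-sink="61 527" d="M190 313l-12 2-15 10-14-1-4 9 0 13-8 7-2 13-8 13-5 2-7-4-10 0-8 4-20 14-19 28-7 1-16-13-9 0-10 7 1 110 331-1-1-9-6-8 1-3 13-6-7-28-23-22-26-11-17-21-14-9-7-15-4-4-10-4 0-4 4-4 13-9-1-4 4-19 0-13-8-6-13 3-7-4-14-2z"/><path data-summit="363 90" data-sink="527 329" d="M477 16l-119 0-6 3 5 8 0 11-14 21 5 6 5 10 8 1 7 6-4 7-1 18-8 12-8 2-13 11-7 0-8 5 4 14-7 24 1 12 8-3 14-21 6-4 17 0 6 6 4 12 3 3 19 3 12-2 11-6 12-13 0-21 8-5 12 1 12 10-1 2 9 20 50 2 9-4 0-66-8-8 1-6 7-6 0-6-13-14-13-2-17-9-1-13-7-6 2-12z"/><path data-summit="178 315" data-sink="523 527" d="M503 393l-8 3-12 12-16 5-16 11-13 4-7 9-12 3-15 14 3 8-18 16-10 21-18 10 9 8 16 4 4 7 137 0 1-98-20-4 0-20z"/><path data-summit="363 90" data-sink="73 22" d="M353 20l-14 7-33-2-13 12 6 14 18 20 7 20 0 14-8 6-4 10 6 16 9-5 10-1 10-10 8-2 8-12 1-18 4-7-7-6-8-1-5-10-5-6 14-21 0-11z"/><path data-summit="178 315" data-sink="527 329" d="M527 16l-50 1 0 14 7 6 1 13 17 9 13 2 11 14 2-1z"/>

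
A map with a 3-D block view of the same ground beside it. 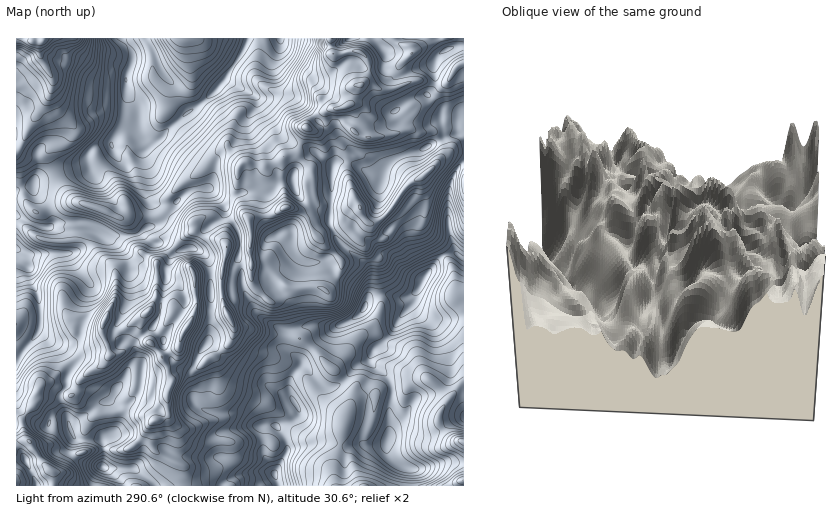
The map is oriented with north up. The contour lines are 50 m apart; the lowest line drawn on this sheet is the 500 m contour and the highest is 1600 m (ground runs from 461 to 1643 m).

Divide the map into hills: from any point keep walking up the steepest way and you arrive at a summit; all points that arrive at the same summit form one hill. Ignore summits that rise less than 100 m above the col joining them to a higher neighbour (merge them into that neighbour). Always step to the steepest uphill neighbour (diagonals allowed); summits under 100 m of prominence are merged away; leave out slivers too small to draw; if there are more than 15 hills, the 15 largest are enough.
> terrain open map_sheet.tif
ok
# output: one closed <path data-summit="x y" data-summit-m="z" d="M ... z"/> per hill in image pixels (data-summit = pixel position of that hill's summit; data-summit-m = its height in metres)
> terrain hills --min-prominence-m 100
<path data-summit="187 327" data-summit-m="1638" d="M209 188l-16 2-18 12-21 2-4-3-1 25-13 9-18 1-12-3-5 3 16 7 9 10 5 11 9 2 8 4 16 0 1 2 0 12-5 31-6 11-18 15 0 22-8 7-18 30-11 2-10-10-15-4-7-6-7 12 0 10 14 34-3 8 0 8 12 9 19 4-6 19 182-1-3-11-12-19 1-29 14 0 15-6 7-8-4-8-6-8-20-9-11-9-23-11-25-22-6-1 5-8 1-65-4-13-6-6-9-3 10-16 8-8 11-6 4-9-5-10z"/><path data-summit="361 85" data-summit-m="1612" d="M459 38l-210 0-10 20-14 21 33 19 12 0 10-4 17 5 34 35 5 21-2 10 5-3 12 1 20 11 11 4 4-11 7-8 31-10 23-13 10-2 2-18-17 0-2-11-13-10 5-5 3-6-1-20 3-8 11-8 10-2z"/><path data-summit="43 39" data-summit-m="1641" d="M123 38l-107 1 1 151 15-4 4-6 16-2 26-9 12 0 22-16 0-11 11-13 14-2 0-18-10-16-1-11 7-27z"/><path data-summit="463 481" data-summit-m="1453" d="M412 304l-13 15-13 21-13 10-8 11-7 3-21 22-11 1-5-3-13-15-7-5-12 19 0 10 11 19-7 8-16 7 9 12 1 12 5-3 22-6 14 0 18 4 10-2 25 1 4-1 3-8 9-5 8-1 13 5 12 0 10-5 12-9 12-4 0-102-13 4-24-1-7-4z"/><path data-summit="360 208" data-summit-m="1453" d="M459 135l-12 1-23 13-31 10-7 8-4 11-11-4-20-11-12-1-7 5-2 57 8 18 32 26 2 16-3 14 6-3 16 0 6 2 10 0 5-2 8-8 8-15 16-17 12-3-7-21-1-33 3-17 13-20 0-22z"/><path data-summit="285 208" data-summit-m="1526" d="M257 99l-2 8-8 12 0 8 11 28-4 20 4 11-2 3-3 3-9 0-10 4-21-5 12 16 2 8 12 17 1 19-2 8 3 7 1 20 13 27 19 13 16 4 7-2-5-9-2-13-15-18-5-13 7-5 11-1 10-12 10 5 18 1 18-16-8-9-6-14 2-58-19-16-28-10-7-7z"/><path data-summit="183 39" data-summit-m="1093" d="M248 38l-124 0 9 17-1 9-6 13 1 16 10 16 0 22 4 6 9 5 9-2 22-23 30-23 14-15 14-21z"/><path data-summit="229 316" data-summit-m="1544" d="M225 208l-4 10-11 7-8 8-10 16 9 3 6 6 4 13-1 65-4 7 9 4 21 20 23 11 11 9 20 9 0-17 12-16-18-16 3-17-13-4-15-9-14-24-4-27-3-7 2-8 0-15z"/><path data-summit="50 470" data-summit-m="1581" d="M39 332l-23 27 0 98 8 1 2 3 10 25 59 0 7-19-19-4-12-9 0-8 3-8-14-34 0-10 6-8 0-8 7-15-13-17-12-6z"/><path data-summit="105 319" data-summit-m="1534" d="M89 230l-3 2-5 14-5 6-9 1 5 4 8 15 10 10 0 6-6 15 1 13-6 19-4 5-6 2-18 0 9 4 13 17-7 15 1 6 7 4 15 4 10 10 9 0 15-22 5-10 8-8-2-14-8-6-4 0-8-7 1-8 14-31 0-25-2-14-6-10-8-6z"/><path data-summit="101 209" data-summit-m="1127" d="M137 128l-14 1-11 13 0 11-22 16-12 0-44 13 0 8 12 14 7 21 30-3 4 3 1 5 13 6 5-3 12 3 18-1 13-9 1-22-3-6 1-29-5-14 4-11z"/><path data-summit="364 485" data-summit-m="1270" d="M328 442l-14 0-24 7-15 24 3 12 132 0 0-16-12-5-9-9-4-11-29 0-10 2z"/><path data-summit="463 442" data-summit-m="1427" d="M463 417l-11 4-12 9-10 5-12 0-13-5-8 1-9 5-2 12 3 7 9 9 11 4 14 0 19-5 21 0z"/><path data-summit="148 312" data-summit-m="1540" d="M129 262l0 34-14 31-1 8 8 7 9 3 3 5 2-9 18-15 6-11 5-31 0-12-1-2-16 0z"/><path data-summit="306 127" data-summit-m="1537" d="M280 94l-10 4-14-1 3 7 19 29 14 10 21 7 20 16 3-11-5-21-34-35z"/>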